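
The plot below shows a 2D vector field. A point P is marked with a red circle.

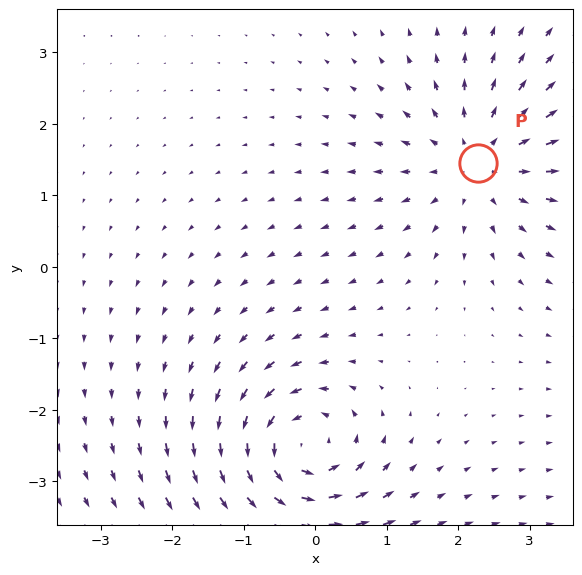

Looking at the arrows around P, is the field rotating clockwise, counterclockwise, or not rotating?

not rotating

Near P at (2.3, 1.5) the arrows show no circulation. The curl there is ≈0.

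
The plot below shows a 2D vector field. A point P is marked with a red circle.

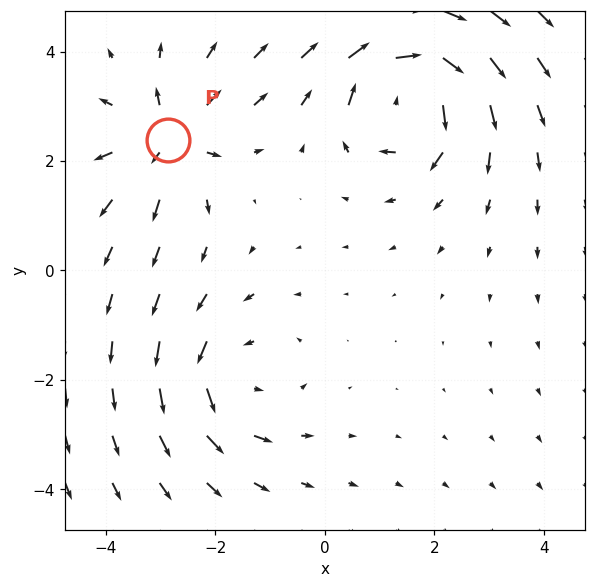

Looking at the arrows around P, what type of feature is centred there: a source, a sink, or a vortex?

source

At P (-2.9, 2.4) the arrows spread outward. Divergence about +5, curl ≈0 — positive divergence with near-zero curl is a source.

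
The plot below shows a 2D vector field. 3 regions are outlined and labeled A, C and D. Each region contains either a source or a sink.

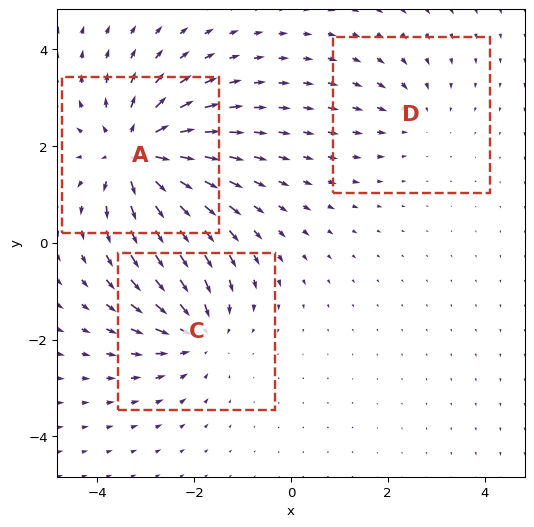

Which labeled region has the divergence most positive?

A

Divergence at each region's feature centre — A: about +5, C: about -3, D: about -2. Region A is most positive.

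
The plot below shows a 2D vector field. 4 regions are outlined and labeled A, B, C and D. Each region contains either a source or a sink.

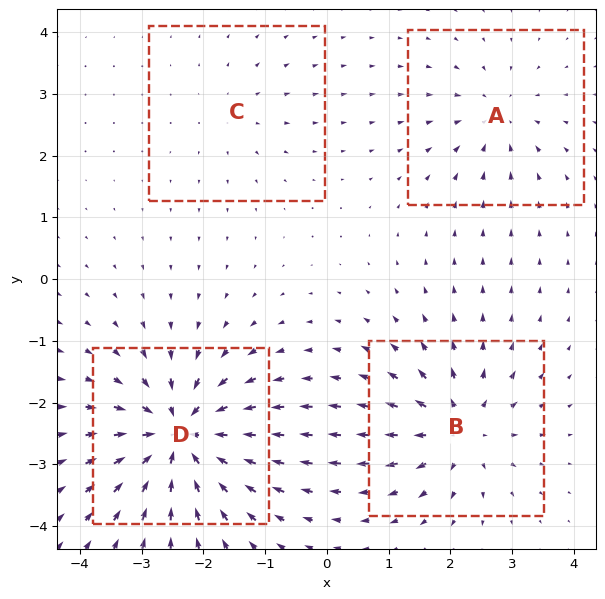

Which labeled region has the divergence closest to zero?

Divergence at each region's feature centre — A: about -4, B: about +6, C: about +2, D: about -8. Region C is closest to zero.

C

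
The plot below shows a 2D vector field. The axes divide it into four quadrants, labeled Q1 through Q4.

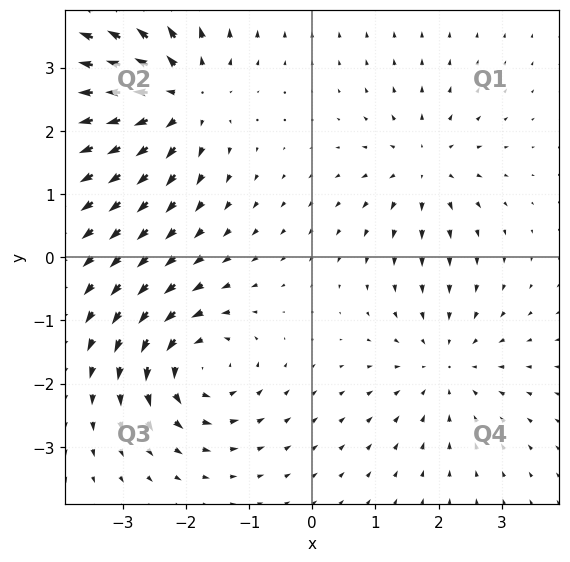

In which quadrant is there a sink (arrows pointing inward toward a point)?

The sink sits at approximately (2.1, -1.7), which lies in quadrant Q4. The divergence there is about -3, negative as expected for a sink.

Q4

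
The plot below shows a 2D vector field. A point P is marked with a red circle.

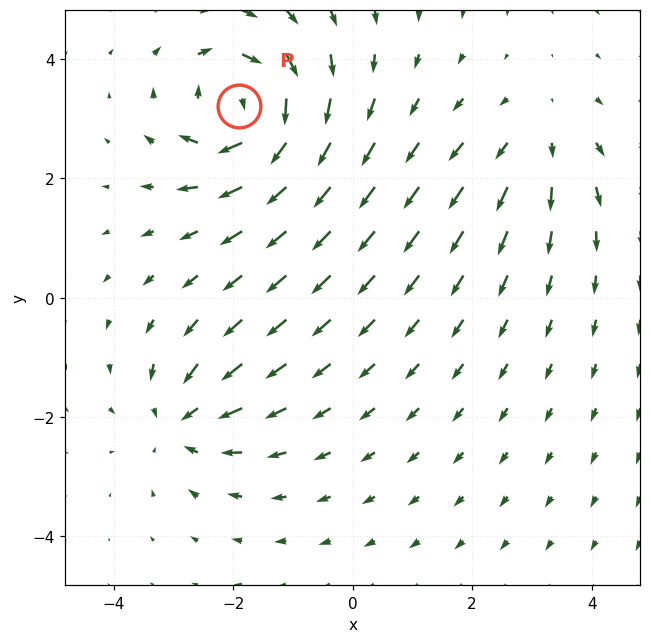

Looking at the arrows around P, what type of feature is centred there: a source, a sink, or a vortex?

At P (-1.9, 3.2) the arrows circulate clockwise. Divergence ≈0, curl about -6 — near-zero divergence with nonzero curl is a vortex.

vortex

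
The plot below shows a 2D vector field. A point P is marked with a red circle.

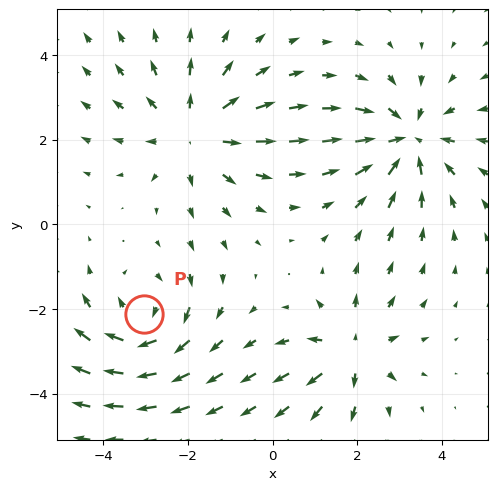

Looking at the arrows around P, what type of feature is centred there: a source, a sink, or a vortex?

vortex

At P (-3.0, -2.1) the arrows circulate clockwise. Divergence ≈0, curl about -4 — near-zero divergence with nonzero curl is a vortex.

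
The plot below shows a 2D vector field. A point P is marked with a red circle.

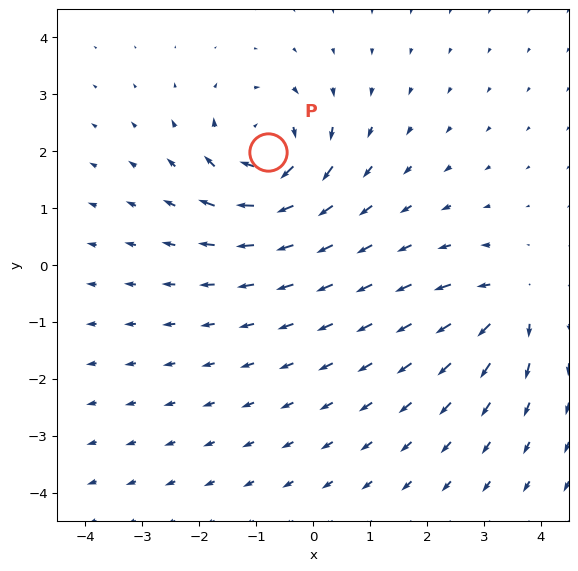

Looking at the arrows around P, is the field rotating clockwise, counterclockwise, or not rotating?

clockwise

Near P at (-0.8, 2.0) the arrows circulate clockwise. The curl (z-component) there is about -5; negative curl means clockwise rotation.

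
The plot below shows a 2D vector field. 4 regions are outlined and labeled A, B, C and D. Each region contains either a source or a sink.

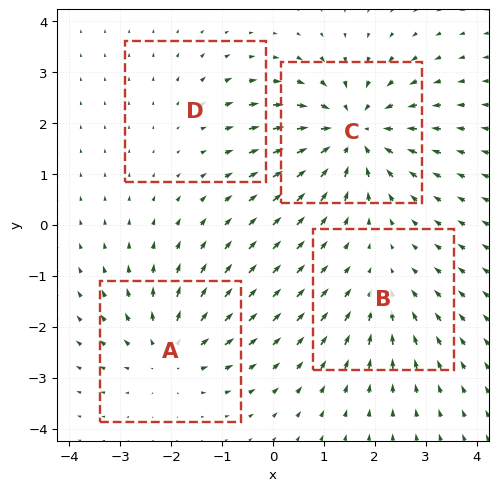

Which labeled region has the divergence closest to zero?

D

Divergence at each region's feature centre — A: about +4, B: about -3, C: about -6, D: about +2. Region D is closest to zero.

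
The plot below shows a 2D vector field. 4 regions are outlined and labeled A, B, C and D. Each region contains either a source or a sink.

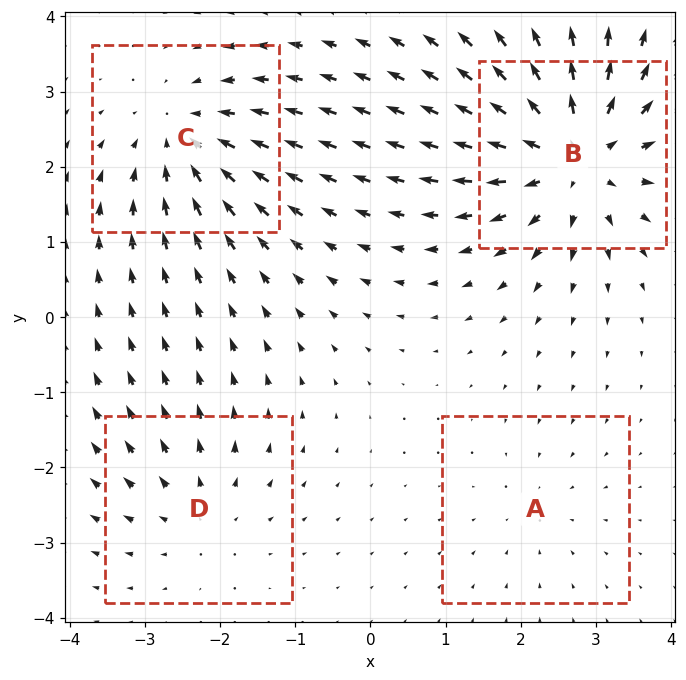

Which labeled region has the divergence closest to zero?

Divergence at each region's feature centre — A: about -2, B: about +7, C: about -5, D: about +3. Region A is closest to zero.

A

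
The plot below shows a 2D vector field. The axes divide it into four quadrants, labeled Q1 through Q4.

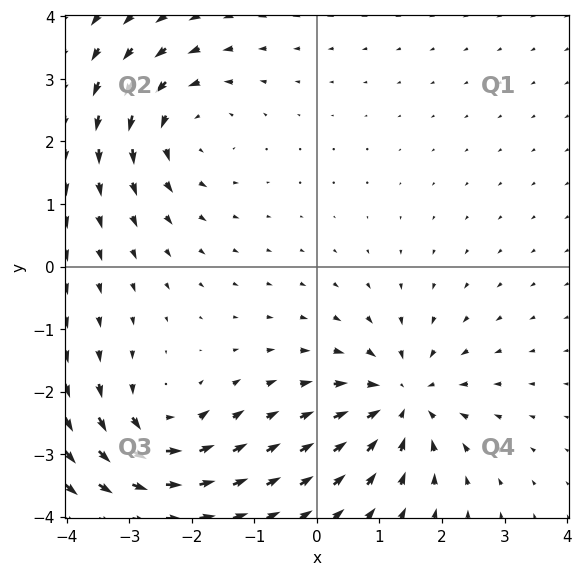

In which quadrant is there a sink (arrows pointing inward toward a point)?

Q4

The sink sits at approximately (1.4, -2.1), which lies in quadrant Q4. The divergence there is about -5, negative as expected for a sink.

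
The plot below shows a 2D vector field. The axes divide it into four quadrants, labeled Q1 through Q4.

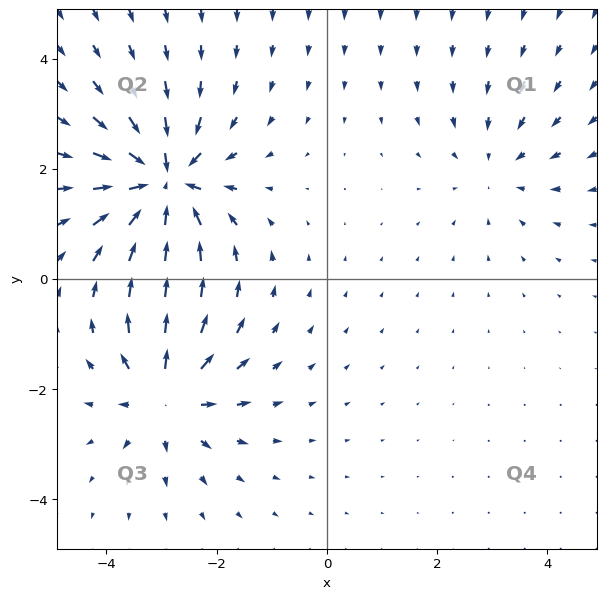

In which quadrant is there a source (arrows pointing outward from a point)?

The source sits at approximately (-2.9, -2.1), which lies in quadrant Q3. The divergence there is about +4, positive as expected for a source.

Q3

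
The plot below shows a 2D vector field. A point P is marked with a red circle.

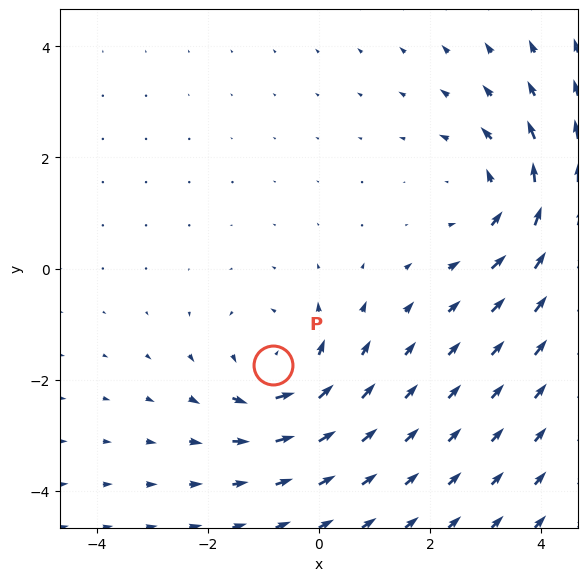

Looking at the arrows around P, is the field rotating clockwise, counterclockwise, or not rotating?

Near P at (-0.8, -1.7) the arrows circulate counterclockwise. The curl (z-component) there is about +3; positive curl means counterclockwise rotation.

counterclockwise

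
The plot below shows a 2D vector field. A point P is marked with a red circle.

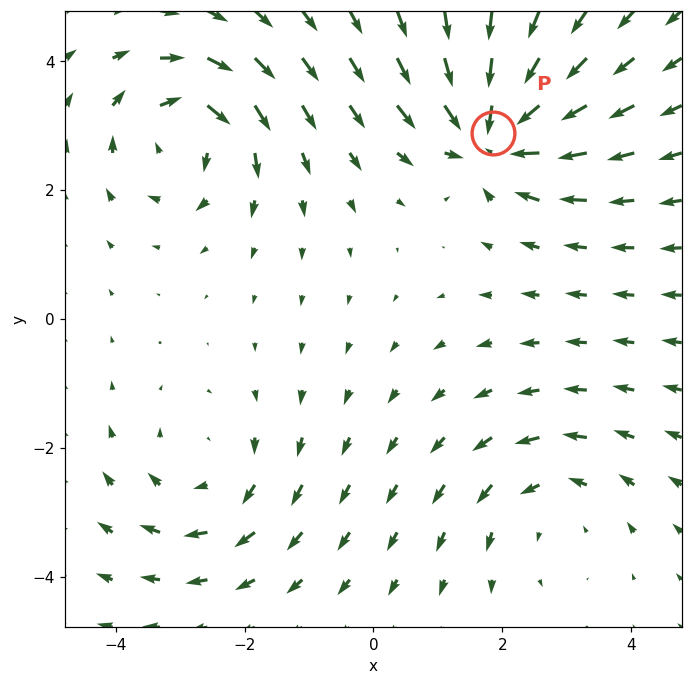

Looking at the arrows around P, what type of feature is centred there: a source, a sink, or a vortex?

At P (1.9, 2.9) the arrows converge inward. Divergence about -7, curl ≈0 — negative divergence with near-zero curl is a sink.

sink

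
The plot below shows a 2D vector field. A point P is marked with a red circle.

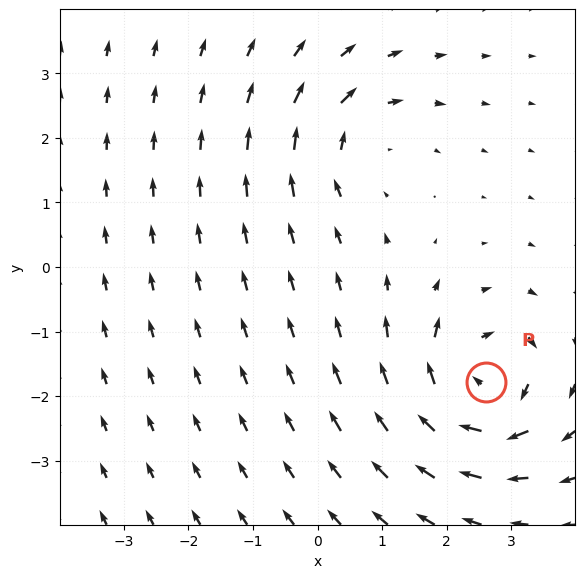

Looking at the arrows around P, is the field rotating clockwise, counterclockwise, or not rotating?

clockwise

Near P at (2.6, -1.8) the arrows circulate clockwise. The curl (z-component) there is about -7; negative curl means clockwise rotation.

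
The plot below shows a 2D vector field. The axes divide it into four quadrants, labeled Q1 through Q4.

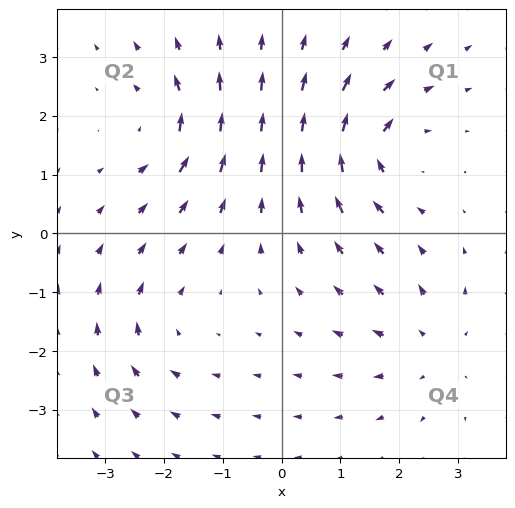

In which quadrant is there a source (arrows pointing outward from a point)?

Q4

The source sits at approximately (2.6, -1.9), which lies in quadrant Q4. The divergence there is about +3, positive as expected for a source.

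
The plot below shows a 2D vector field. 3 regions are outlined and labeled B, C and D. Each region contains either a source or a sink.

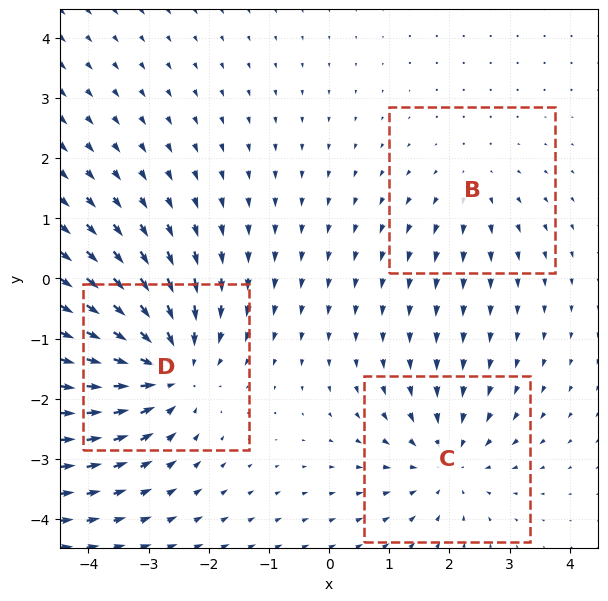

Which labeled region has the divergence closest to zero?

B

Divergence at each region's feature centre — B: about +2, C: about -3, D: about -5. Region B is closest to zero.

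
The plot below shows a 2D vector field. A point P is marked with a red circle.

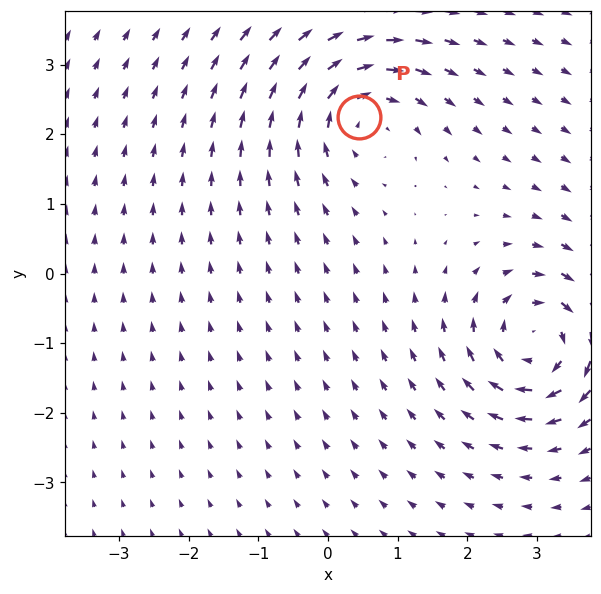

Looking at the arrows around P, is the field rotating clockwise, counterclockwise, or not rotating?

Near P at (0.4, 2.3) the arrows circulate clockwise. The curl (z-component) there is about -5; negative curl means clockwise rotation.

clockwise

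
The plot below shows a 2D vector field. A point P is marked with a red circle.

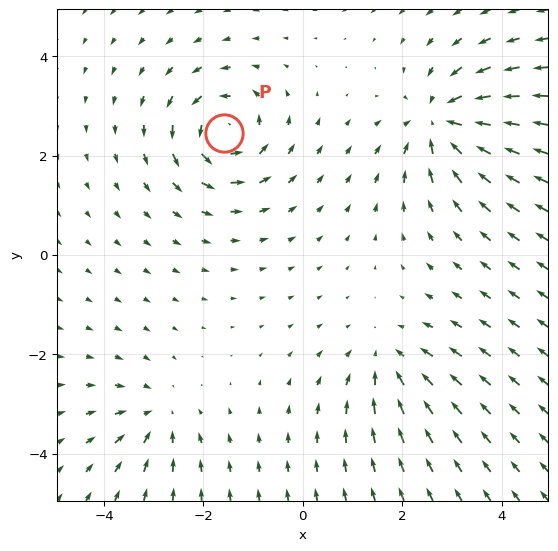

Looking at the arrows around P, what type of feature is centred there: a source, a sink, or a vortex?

At P (-1.6, 2.5) the arrows circulate counterclockwise. Divergence ≈0, curl about +6 — near-zero divergence with nonzero curl is a vortex.

vortex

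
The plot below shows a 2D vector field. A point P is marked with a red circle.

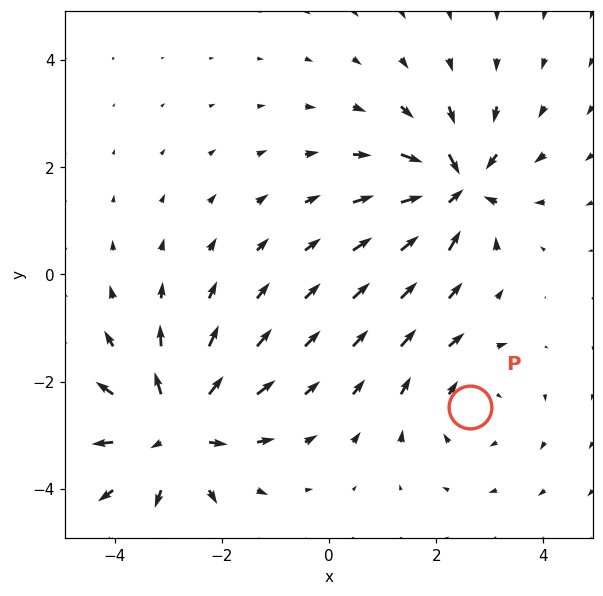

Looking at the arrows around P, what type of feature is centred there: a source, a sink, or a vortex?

At P (2.6, -2.5) the arrows circulate clockwise. Divergence ≈0, curl about -2 — near-zero divergence with nonzero curl is a vortex.

vortex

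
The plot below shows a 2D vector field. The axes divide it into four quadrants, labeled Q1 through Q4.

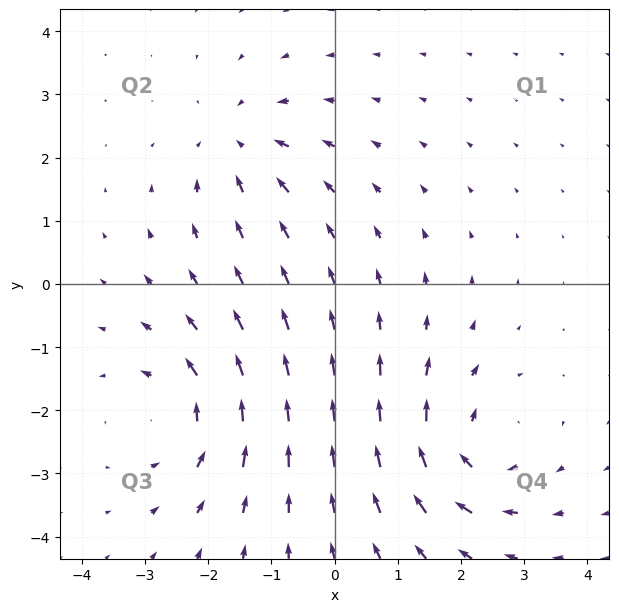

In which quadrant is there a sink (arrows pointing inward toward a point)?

Q2

The sink sits at approximately (-1.5, 2.2), which lies in quadrant Q2. The divergence there is about -4, negative as expected for a sink.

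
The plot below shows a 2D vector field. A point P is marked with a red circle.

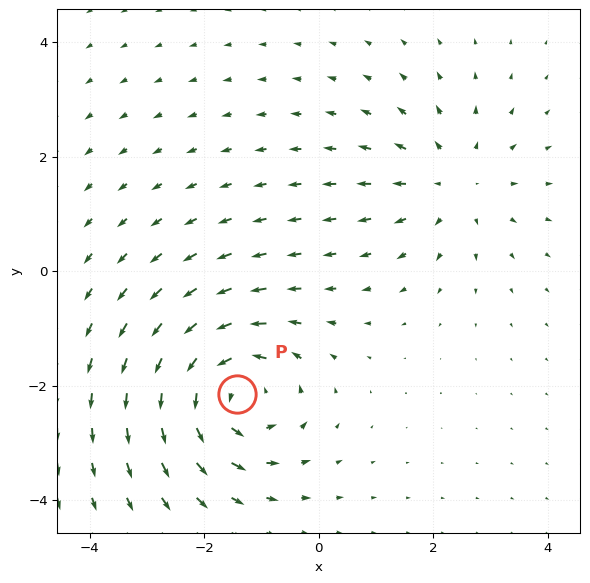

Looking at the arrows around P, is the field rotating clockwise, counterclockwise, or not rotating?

counterclockwise

Near P at (-1.4, -2.1) the arrows circulate counterclockwise. The curl (z-component) there is about +4; positive curl means counterclockwise rotation.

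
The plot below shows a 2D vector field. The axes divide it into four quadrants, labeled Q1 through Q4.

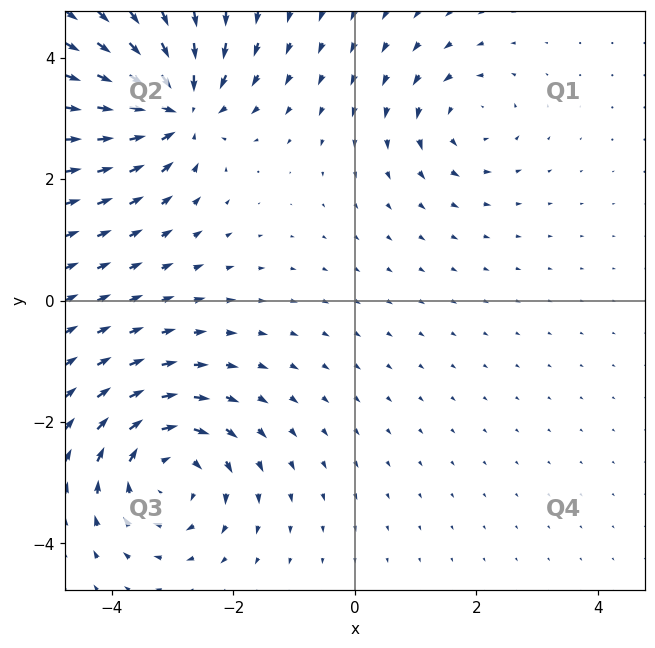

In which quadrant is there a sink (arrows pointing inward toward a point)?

The sink sits at approximately (-2.9, 3.2), which lies in quadrant Q2. The divergence there is about -6, negative as expected for a sink.

Q2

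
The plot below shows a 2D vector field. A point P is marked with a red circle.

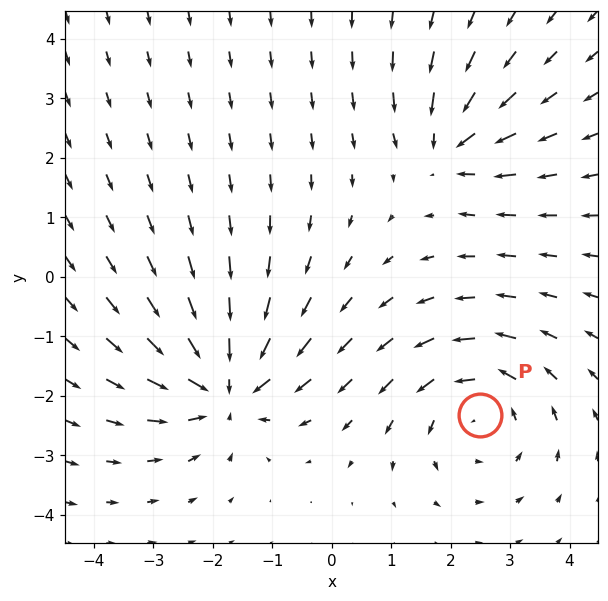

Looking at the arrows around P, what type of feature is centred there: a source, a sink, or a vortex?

At P (2.5, -2.3) the arrows circulate counterclockwise. Divergence ≈0, curl about +3 — near-zero divergence with nonzero curl is a vortex.

vortex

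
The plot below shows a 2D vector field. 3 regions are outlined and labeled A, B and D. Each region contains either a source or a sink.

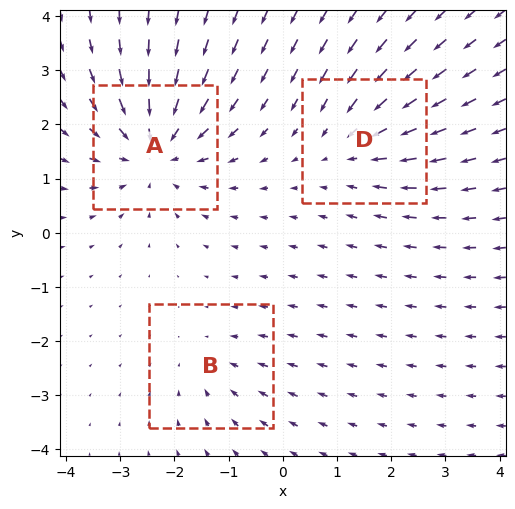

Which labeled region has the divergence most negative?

Divergence at each region's feature centre — A: about -4, B: about -2, D: about -3. Region A is most negative.

A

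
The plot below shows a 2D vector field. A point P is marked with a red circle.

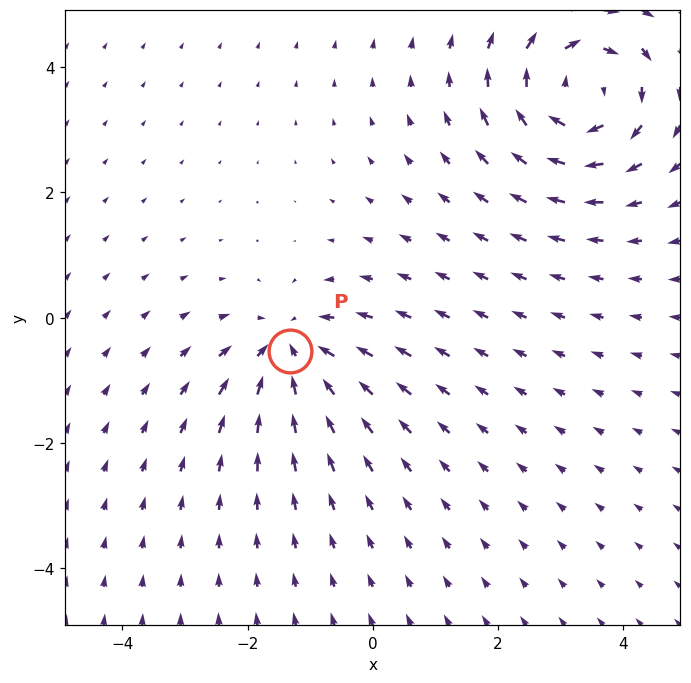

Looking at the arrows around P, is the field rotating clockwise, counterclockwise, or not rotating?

Near P at (-1.3, -0.5) the arrows show no circulation. The curl there is ≈0.

not rotating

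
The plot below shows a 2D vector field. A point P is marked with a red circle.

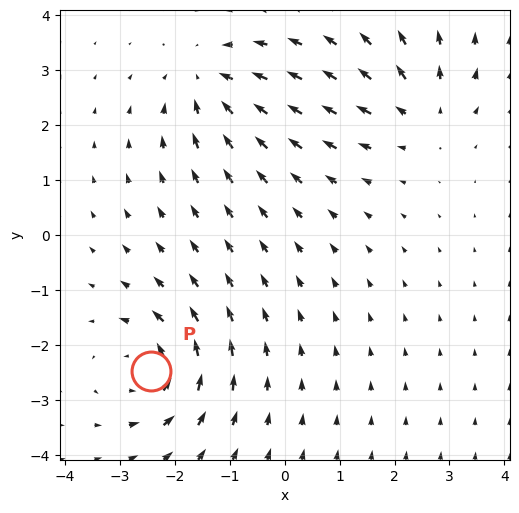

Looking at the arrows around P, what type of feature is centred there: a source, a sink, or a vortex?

At P (-2.4, -2.5) the arrows circulate counterclockwise. Divergence ≈0, curl about +4 — near-zero divergence with nonzero curl is a vortex.

vortex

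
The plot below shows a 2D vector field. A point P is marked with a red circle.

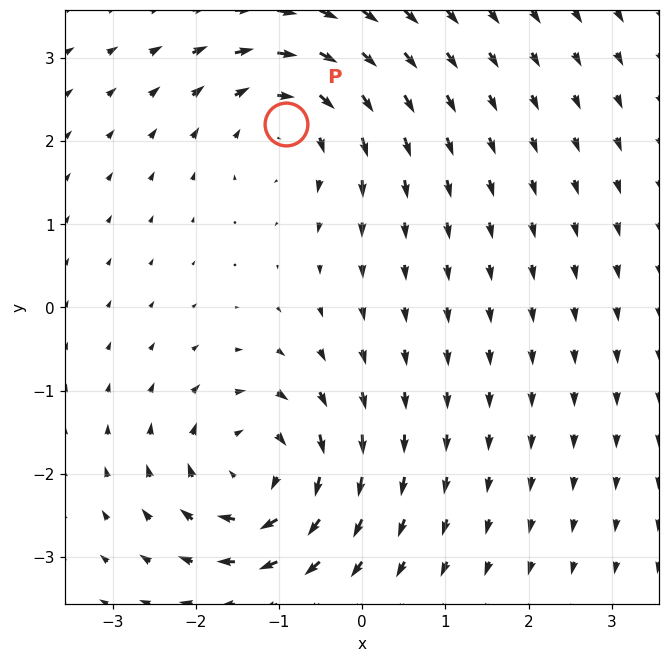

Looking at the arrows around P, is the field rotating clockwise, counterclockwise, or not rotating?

clockwise

Near P at (-0.9, 2.2) the arrows circulate clockwise. The curl (z-component) there is about -4; negative curl means clockwise rotation.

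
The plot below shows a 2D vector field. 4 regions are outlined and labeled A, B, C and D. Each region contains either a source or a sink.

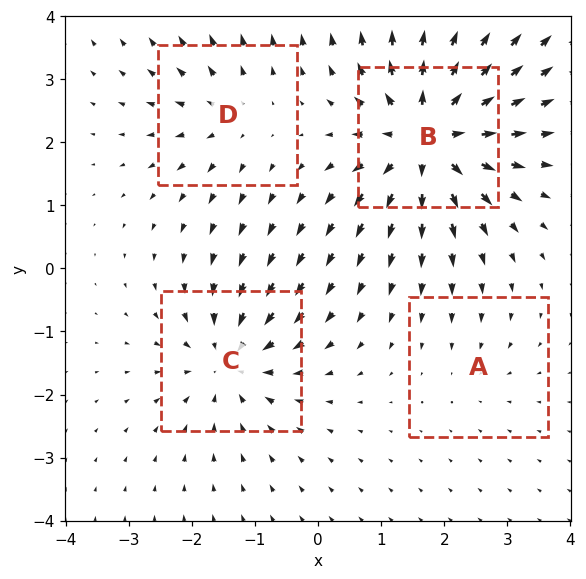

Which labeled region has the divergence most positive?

Divergence at each region's feature centre — A: about -2, B: about +8, C: about -5, D: about +3. Region B is most positive.

B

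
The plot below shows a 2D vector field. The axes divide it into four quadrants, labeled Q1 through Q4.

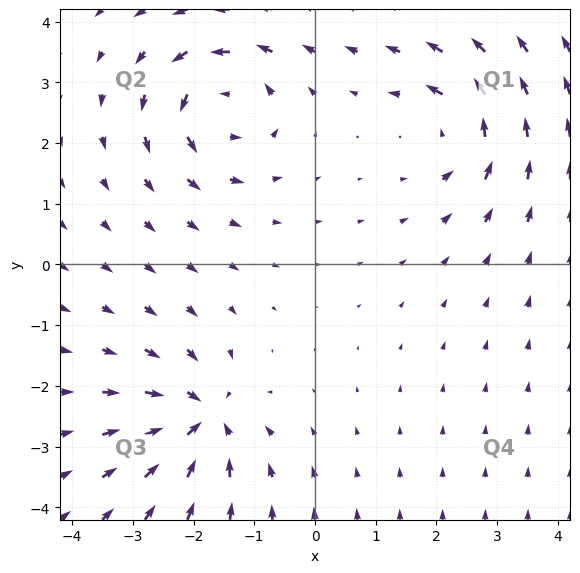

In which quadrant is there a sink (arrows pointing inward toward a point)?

The sink sits at approximately (-1.9, -2.5), which lies in quadrant Q3. The divergence there is about -7, negative as expected for a sink.

Q3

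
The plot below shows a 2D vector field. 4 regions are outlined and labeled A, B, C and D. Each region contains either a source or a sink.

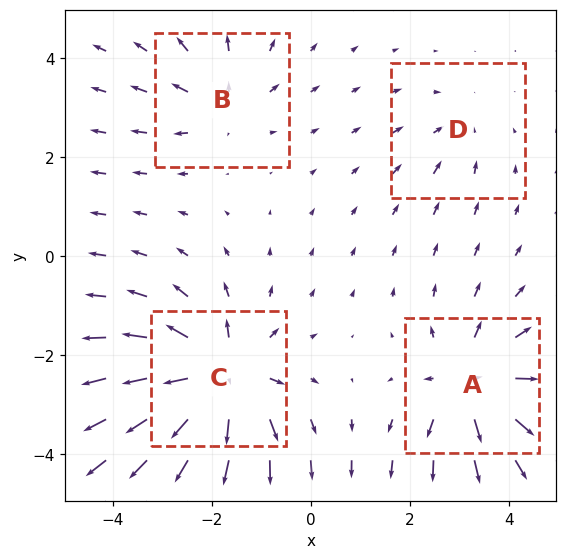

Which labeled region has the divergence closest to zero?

Divergence at each region's feature centre — A: about +6, B: about +4, C: about +8, D: about -2. Region D is closest to zero.

D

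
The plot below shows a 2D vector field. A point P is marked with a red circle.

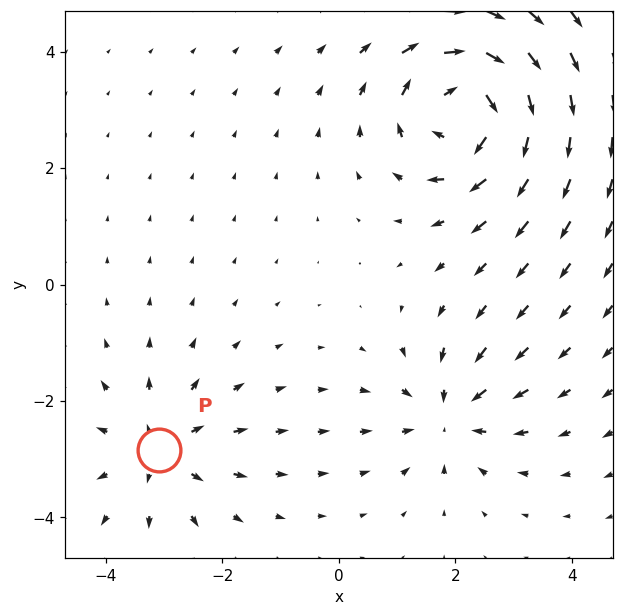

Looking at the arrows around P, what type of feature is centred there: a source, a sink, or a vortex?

source

At P (-3.1, -2.8) the arrows spread outward. Divergence about +3, curl ≈0 — positive divergence with near-zero curl is a source.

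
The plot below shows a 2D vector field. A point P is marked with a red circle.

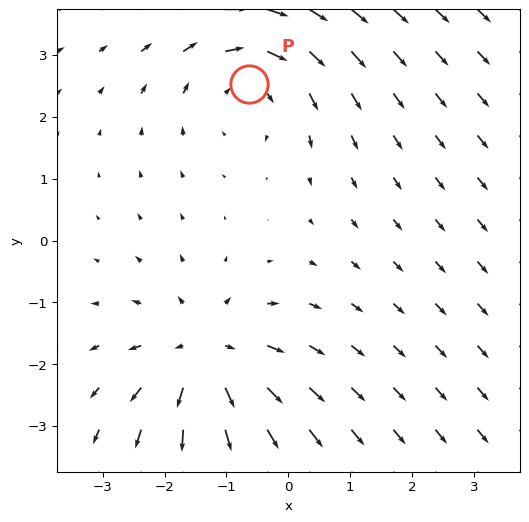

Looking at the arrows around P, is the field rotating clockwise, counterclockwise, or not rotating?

Near P at (-0.6, 2.5) the arrows circulate clockwise. The curl (z-component) there is about -2; negative curl means clockwise rotation.

clockwise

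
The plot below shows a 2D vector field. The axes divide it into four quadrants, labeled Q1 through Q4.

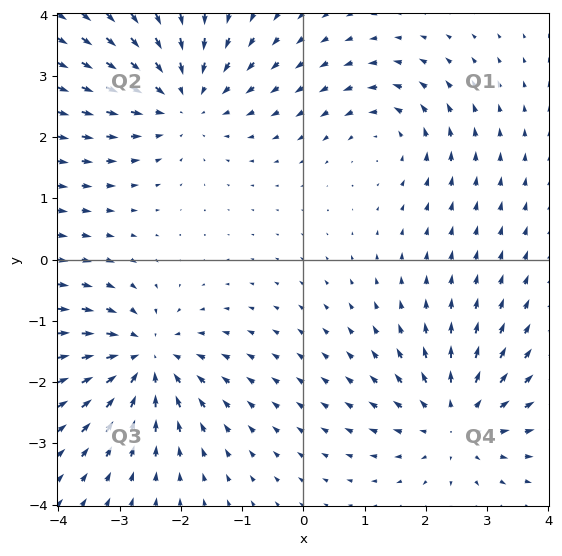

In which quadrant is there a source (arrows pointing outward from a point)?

Q4

The source sits at approximately (2.5, -2.7), which lies in quadrant Q4. The divergence there is about +4, positive as expected for a source.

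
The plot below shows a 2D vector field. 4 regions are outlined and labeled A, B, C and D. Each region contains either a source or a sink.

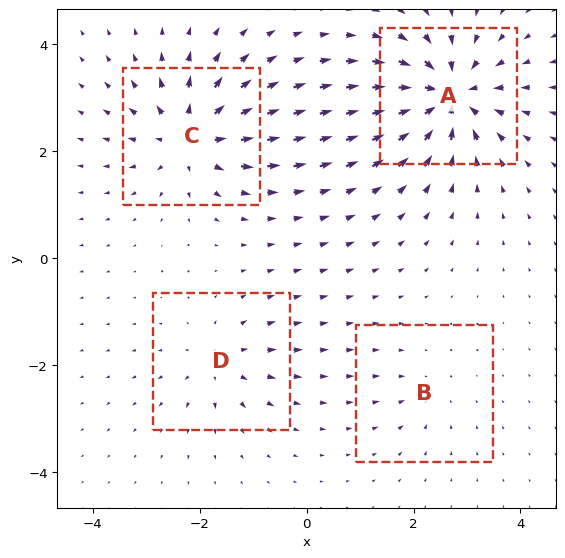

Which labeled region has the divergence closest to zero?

B

Divergence at each region's feature centre — A: about -8, B: about -2, C: about +7, D: about +4. Region B is closest to zero.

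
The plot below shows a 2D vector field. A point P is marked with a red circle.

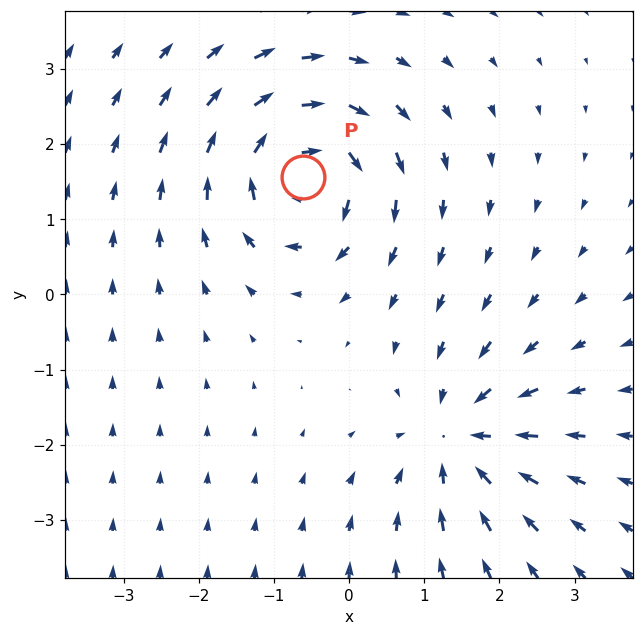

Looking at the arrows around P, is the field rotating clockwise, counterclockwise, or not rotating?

clockwise

Near P at (-0.6, 1.6) the arrows circulate clockwise. The curl (z-component) there is about -6; negative curl means clockwise rotation.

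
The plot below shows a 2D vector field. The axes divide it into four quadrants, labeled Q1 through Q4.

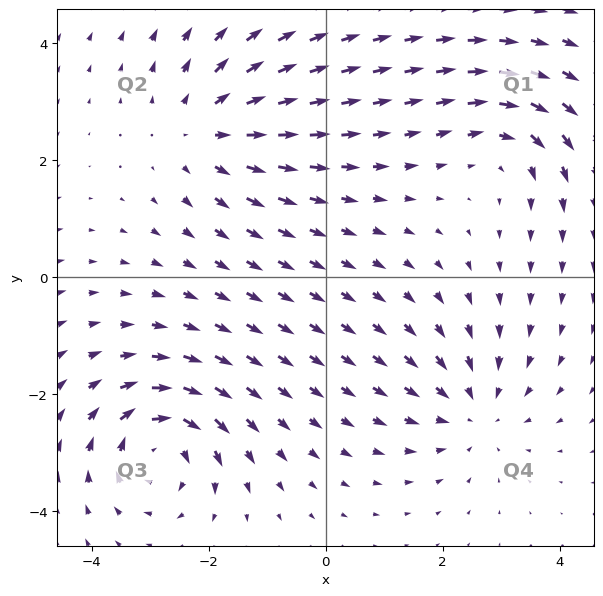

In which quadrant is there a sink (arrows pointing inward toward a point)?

The sink sits at approximately (2.5, -2.3), which lies in quadrant Q4. The divergence there is about -4, negative as expected for a sink.

Q4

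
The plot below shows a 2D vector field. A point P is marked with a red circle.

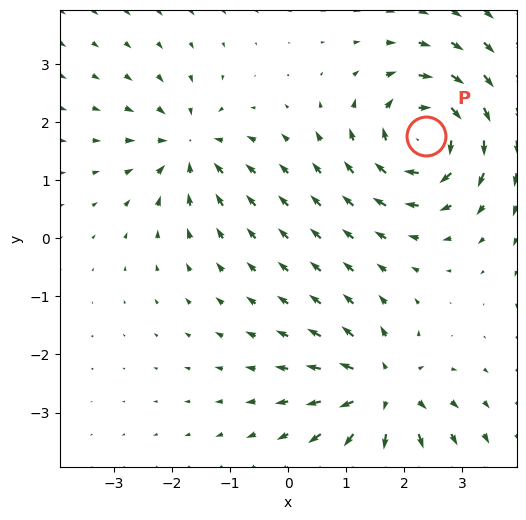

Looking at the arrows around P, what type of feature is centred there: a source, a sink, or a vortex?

vortex

At P (2.4, 1.8) the arrows circulate clockwise. Divergence ≈0, curl about -6 — near-zero divergence with nonzero curl is a vortex.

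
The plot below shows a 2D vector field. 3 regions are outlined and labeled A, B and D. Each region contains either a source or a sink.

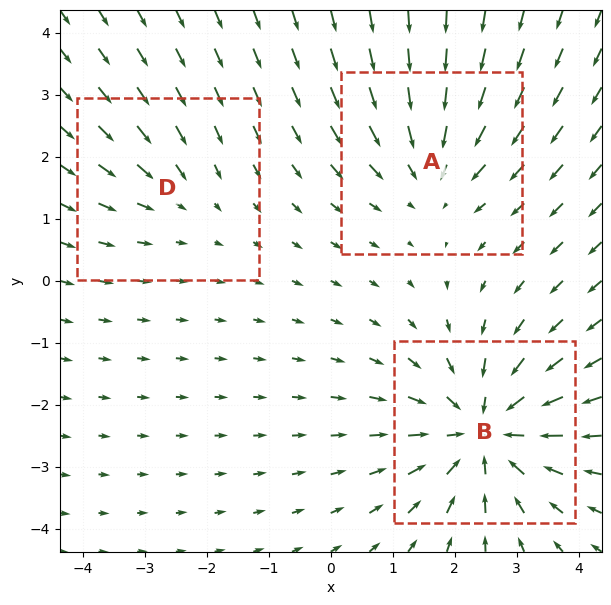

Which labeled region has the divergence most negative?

B

Divergence at each region's feature centre — A: about -3, B: about -5, D: about -2. Region B is most negative.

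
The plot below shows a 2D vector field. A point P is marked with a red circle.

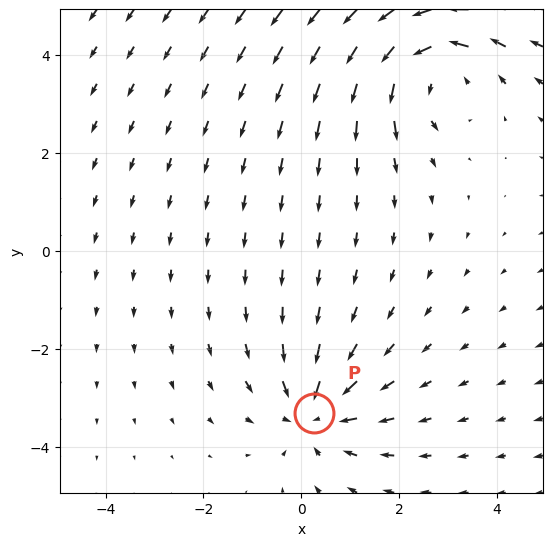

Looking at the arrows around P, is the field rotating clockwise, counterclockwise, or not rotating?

not rotating

Near P at (0.3, -3.3) the arrows show no circulation. The curl there is ≈0.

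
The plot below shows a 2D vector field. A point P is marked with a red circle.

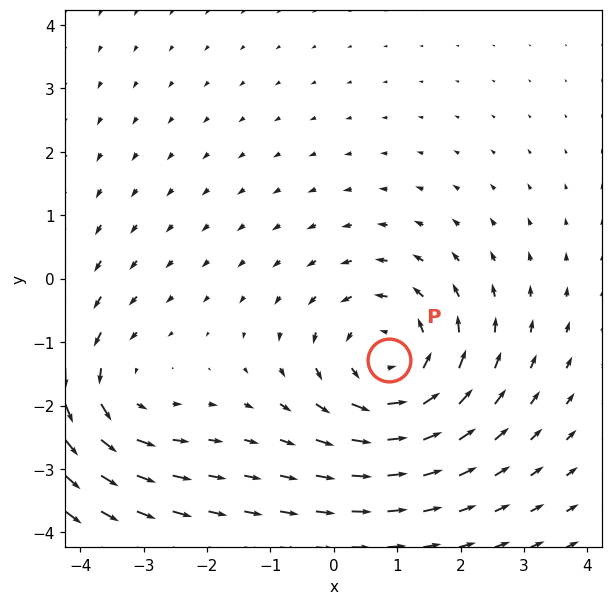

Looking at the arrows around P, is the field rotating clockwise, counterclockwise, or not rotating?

counterclockwise

Near P at (0.9, -1.3) the arrows circulate counterclockwise. The curl (z-component) there is about +4; positive curl means counterclockwise rotation.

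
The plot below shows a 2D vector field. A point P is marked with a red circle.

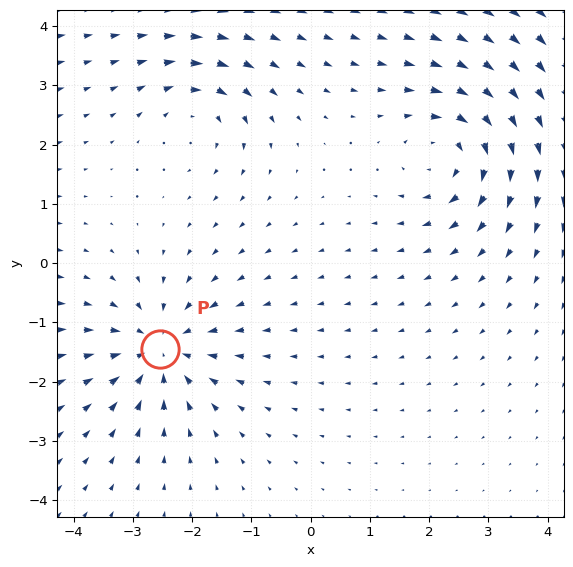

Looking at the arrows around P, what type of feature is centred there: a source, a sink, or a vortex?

sink

At P (-2.5, -1.5) the arrows converge inward. Divergence about -5, curl ≈0 — negative divergence with near-zero curl is a sink.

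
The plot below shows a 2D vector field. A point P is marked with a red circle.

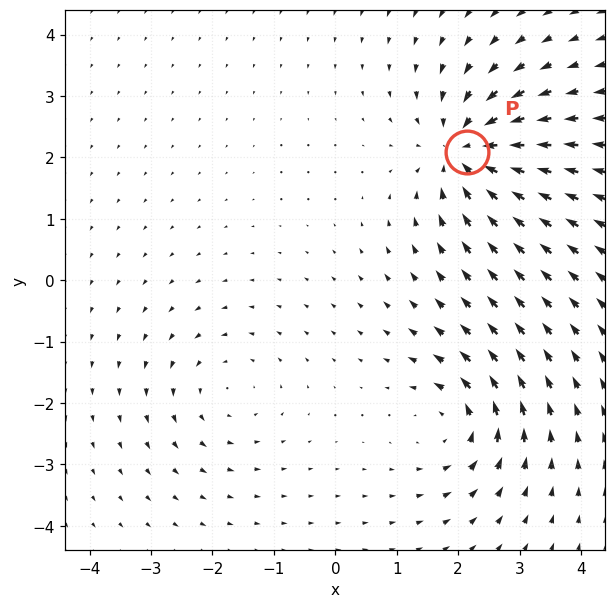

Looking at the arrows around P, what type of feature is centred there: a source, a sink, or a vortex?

At P (2.1, 2.1) the arrows converge inward. Divergence about -6, curl ≈0 — negative divergence with near-zero curl is a sink.

sink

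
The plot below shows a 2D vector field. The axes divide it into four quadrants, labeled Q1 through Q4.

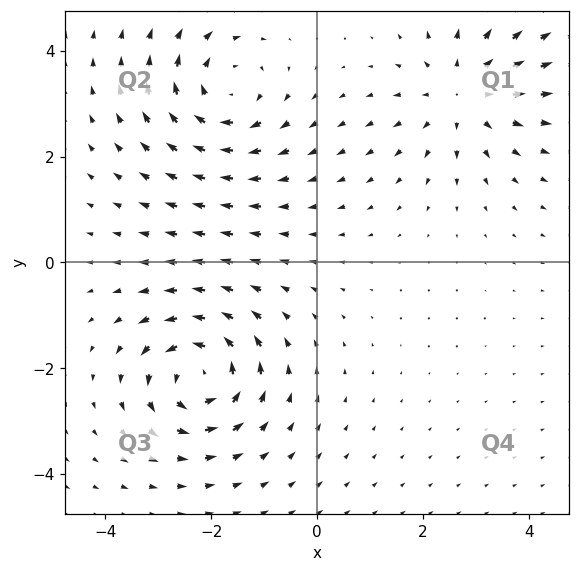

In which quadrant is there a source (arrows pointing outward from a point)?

Q1

The source sits at approximately (2.8, 3.2), which lies in quadrant Q1. The divergence there is about +3, positive as expected for a source.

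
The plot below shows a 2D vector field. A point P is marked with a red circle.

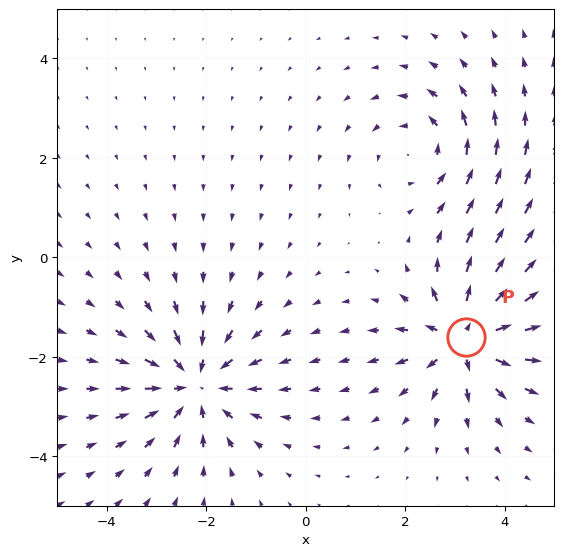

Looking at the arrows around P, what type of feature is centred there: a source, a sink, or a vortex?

At P (3.2, -1.6) the arrows spread outward. Divergence about +7, curl ≈0 — positive divergence with near-zero curl is a source.

source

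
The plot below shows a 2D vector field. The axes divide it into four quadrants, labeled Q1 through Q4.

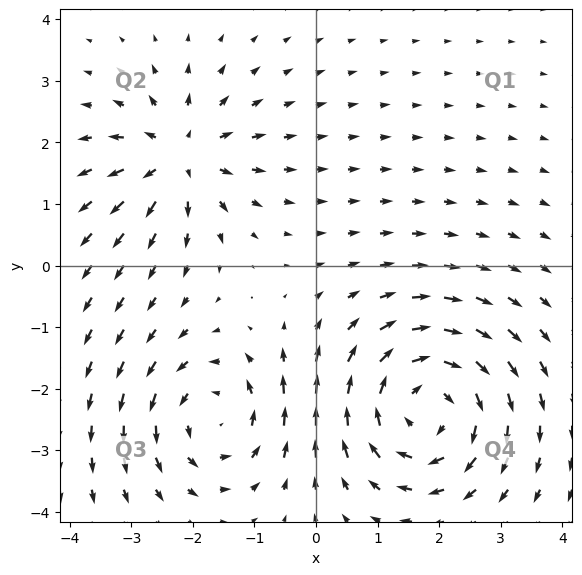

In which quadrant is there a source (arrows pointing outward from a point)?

Q2

The source sits at approximately (-2.2, 1.8), which lies in quadrant Q2. The divergence there is about +4, positive as expected for a source.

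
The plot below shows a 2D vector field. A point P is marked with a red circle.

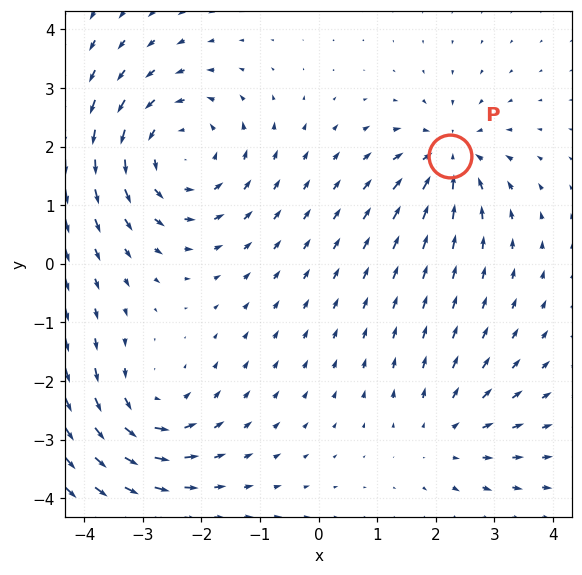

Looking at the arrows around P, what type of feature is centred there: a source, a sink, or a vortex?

sink

At P (2.2, 1.8) the arrows converge inward. Divergence about -5, curl ≈0 — negative divergence with near-zero curl is a sink.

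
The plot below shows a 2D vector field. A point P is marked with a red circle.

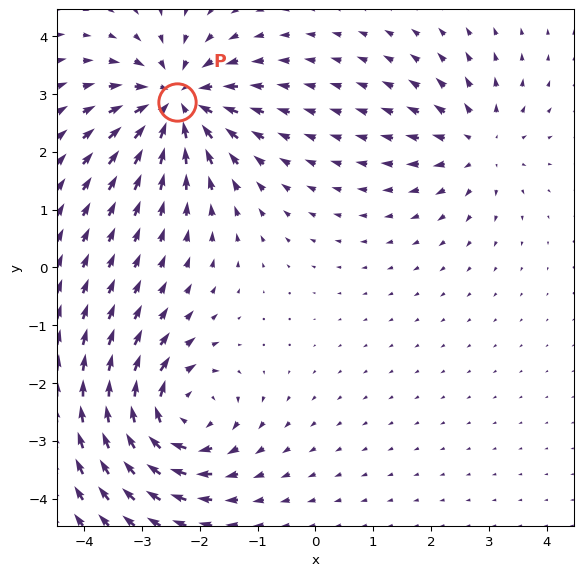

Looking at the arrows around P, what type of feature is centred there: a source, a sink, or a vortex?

sink

At P (-2.4, 2.9) the arrows converge inward. Divergence about -5, curl ≈0 — negative divergence with near-zero curl is a sink.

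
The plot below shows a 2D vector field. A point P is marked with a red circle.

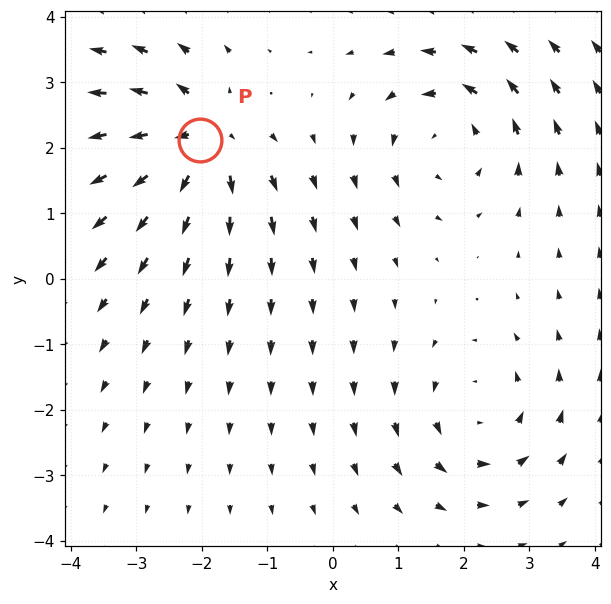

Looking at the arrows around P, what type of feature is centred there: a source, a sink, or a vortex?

At P (-2.0, 2.1) the arrows spread outward. Divergence about +6, curl ≈0 — positive divergence with near-zero curl is a source.

source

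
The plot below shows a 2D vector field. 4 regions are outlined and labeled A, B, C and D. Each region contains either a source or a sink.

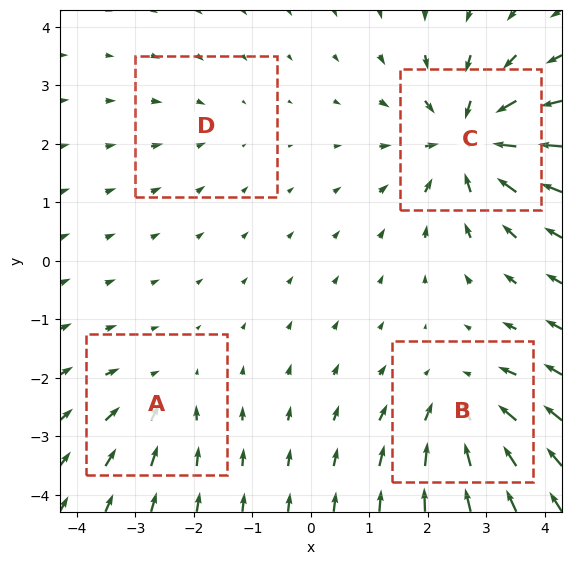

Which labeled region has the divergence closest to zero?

Divergence at each region's feature centre — A: about -3, B: about -6, C: about -8, D: about -2. Region D is closest to zero.

D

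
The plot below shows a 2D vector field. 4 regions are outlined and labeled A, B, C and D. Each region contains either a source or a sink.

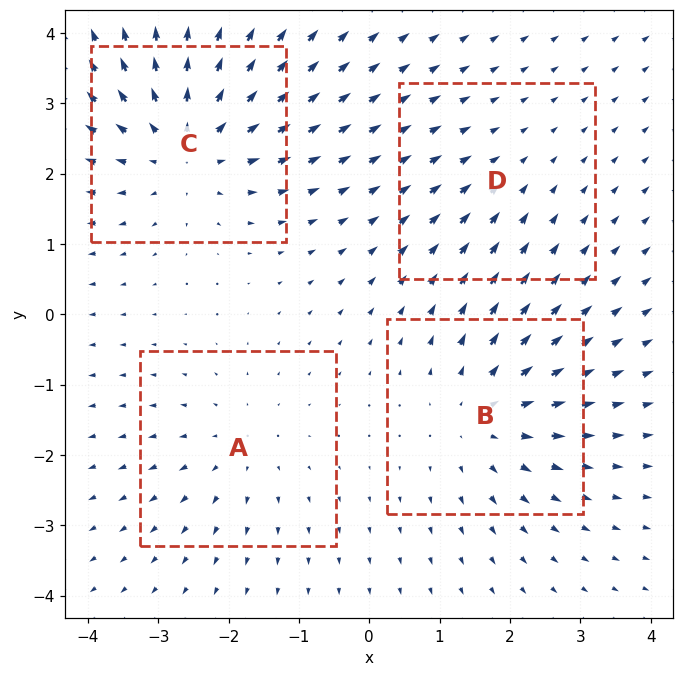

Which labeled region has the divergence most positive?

C

Divergence at each region's feature centre — A: about +3, B: about +5, C: about +6, D: about -2. Region C is most positive.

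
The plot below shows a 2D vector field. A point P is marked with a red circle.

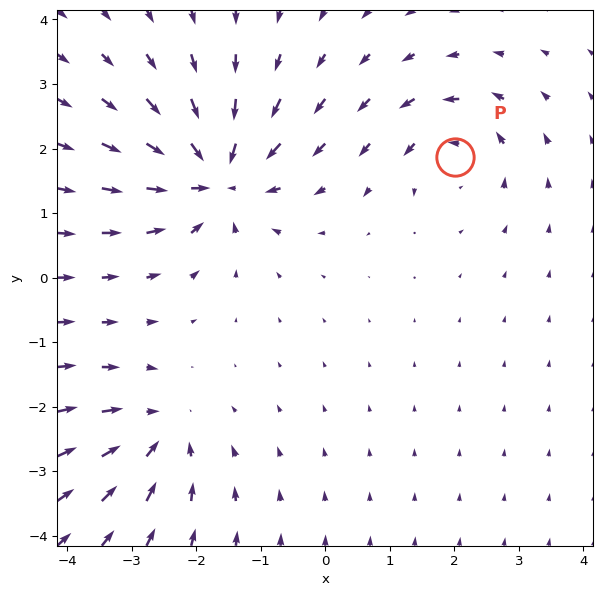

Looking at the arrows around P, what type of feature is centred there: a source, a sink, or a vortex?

vortex

At P (2.0, 1.9) the arrows circulate counterclockwise. Divergence ≈0, curl about +4 — near-zero divergence with nonzero curl is a vortex.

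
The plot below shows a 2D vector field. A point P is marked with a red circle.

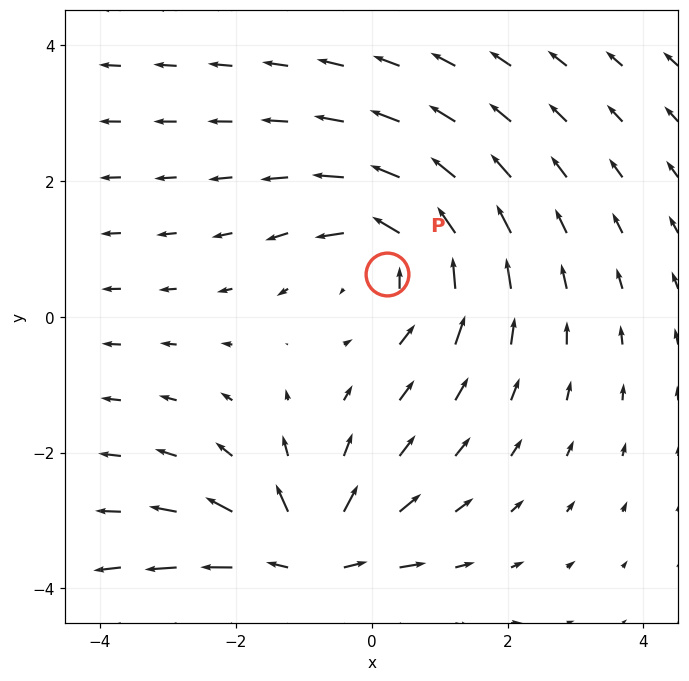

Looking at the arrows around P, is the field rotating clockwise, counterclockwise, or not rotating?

Near P at (0.2, 0.6) the arrows circulate counterclockwise. The curl (z-component) there is about +3; positive curl means counterclockwise rotation.

counterclockwise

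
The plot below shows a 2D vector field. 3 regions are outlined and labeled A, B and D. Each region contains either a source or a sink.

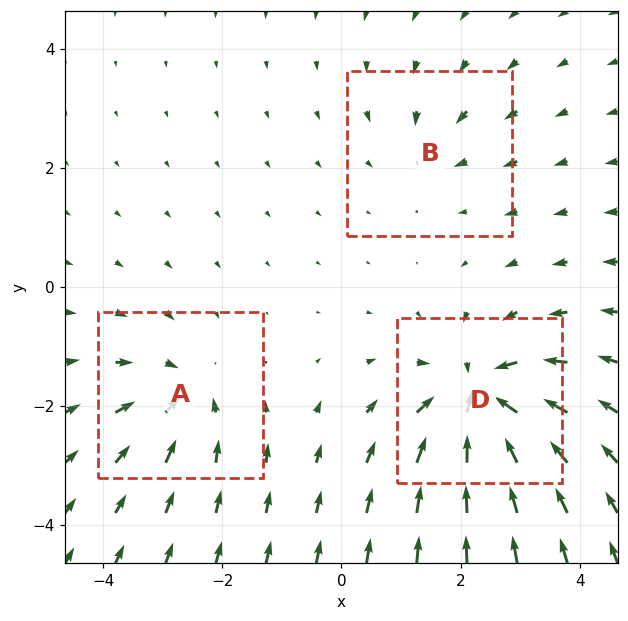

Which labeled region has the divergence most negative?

D

Divergence at each region's feature centre — A: about -4, B: about -2, D: about -6. Region D is most negative.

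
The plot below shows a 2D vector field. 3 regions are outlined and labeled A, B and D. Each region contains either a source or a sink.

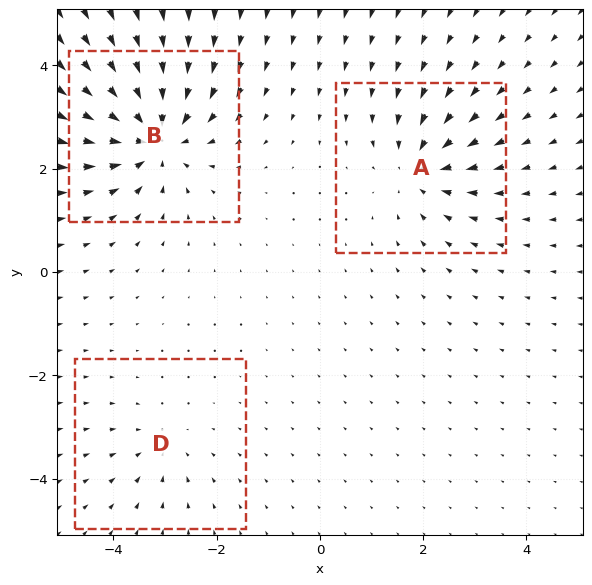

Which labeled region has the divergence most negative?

B

Divergence at each region's feature centre — A: about -4, B: about -5, D: about -2. Region B is most negative.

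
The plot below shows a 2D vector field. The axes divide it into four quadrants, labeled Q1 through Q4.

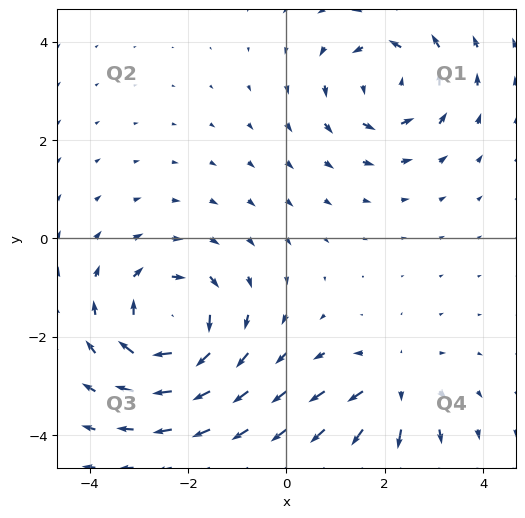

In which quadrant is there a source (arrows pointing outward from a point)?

The source sits at approximately (2.2, -3.0), which lies in quadrant Q4. The divergence there is about +4, positive as expected for a source.

Q4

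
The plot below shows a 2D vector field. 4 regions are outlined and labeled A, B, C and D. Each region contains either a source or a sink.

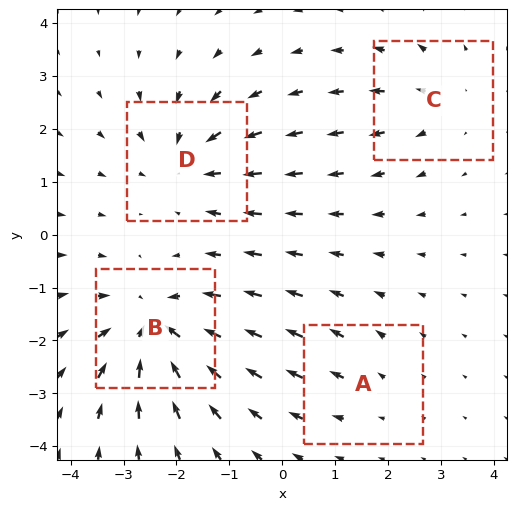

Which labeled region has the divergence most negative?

B

Divergence at each region's feature centre — A: about +2, B: about -6, C: about +3, D: about -4. Region B is most negative.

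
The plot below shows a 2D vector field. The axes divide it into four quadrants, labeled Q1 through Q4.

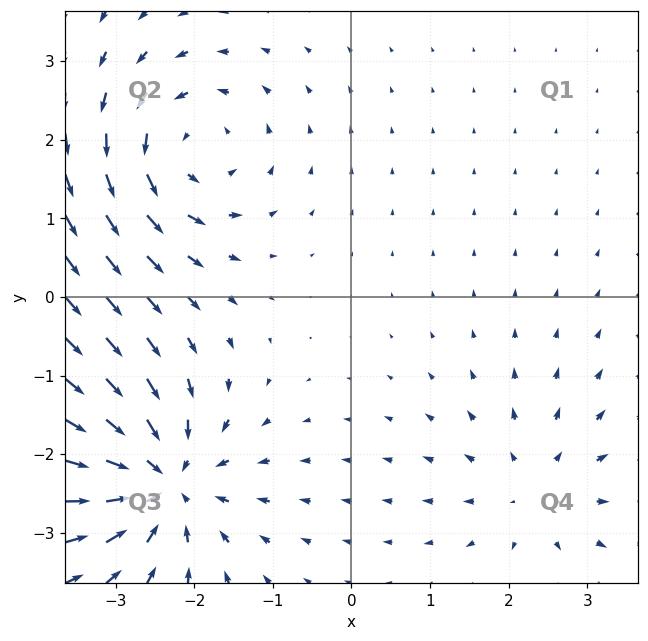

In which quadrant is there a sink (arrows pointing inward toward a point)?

The sink sits at approximately (-2.4, -2.3), which lies in quadrant Q3. The divergence there is about -6, negative as expected for a sink.

Q3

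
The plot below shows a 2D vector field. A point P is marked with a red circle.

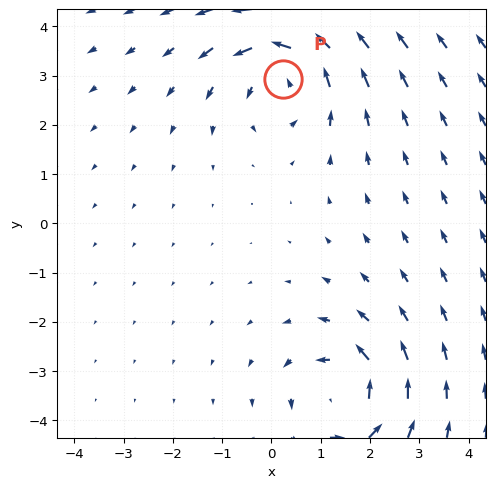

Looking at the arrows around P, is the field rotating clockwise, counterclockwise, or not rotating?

counterclockwise

Near P at (0.2, 2.9) the arrows circulate counterclockwise. The curl (z-component) there is about +3; positive curl means counterclockwise rotation.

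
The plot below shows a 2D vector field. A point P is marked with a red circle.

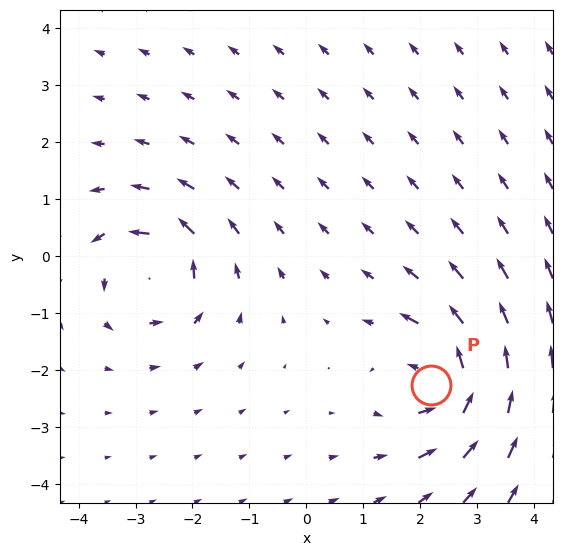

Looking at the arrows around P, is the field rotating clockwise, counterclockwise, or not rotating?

counterclockwise

Near P at (2.2, -2.3) the arrows circulate counterclockwise. The curl (z-component) there is about +4; positive curl means counterclockwise rotation.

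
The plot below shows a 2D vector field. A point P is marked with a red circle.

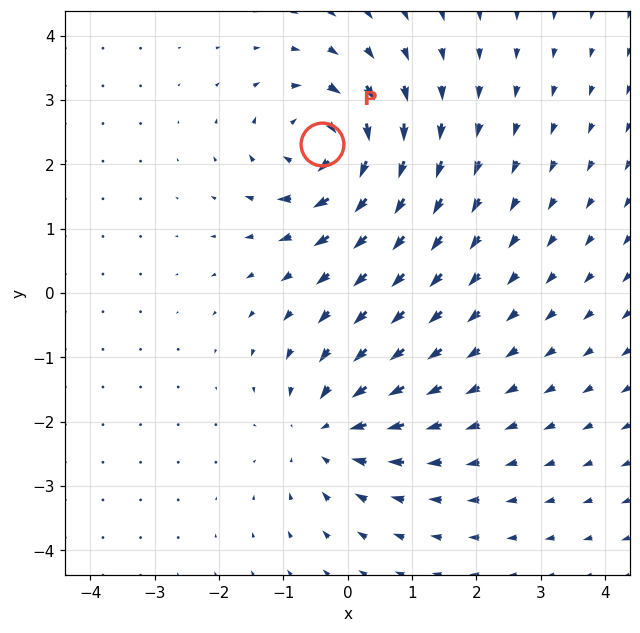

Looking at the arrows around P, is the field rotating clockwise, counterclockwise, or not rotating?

clockwise

Near P at (-0.4, 2.3) the arrows circulate clockwise. The curl (z-component) there is about -4; negative curl means clockwise rotation.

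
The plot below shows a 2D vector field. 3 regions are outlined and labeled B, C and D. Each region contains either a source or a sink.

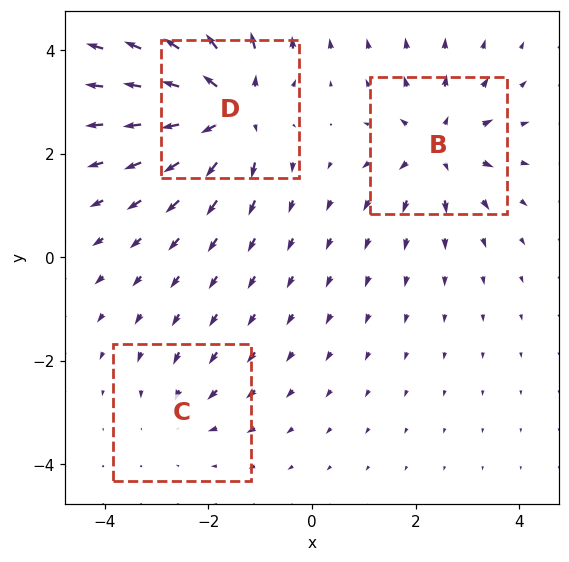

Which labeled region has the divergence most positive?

Divergence at each region's feature centre — B: about +4, C: about -2, D: about +6. Region D is most positive.

D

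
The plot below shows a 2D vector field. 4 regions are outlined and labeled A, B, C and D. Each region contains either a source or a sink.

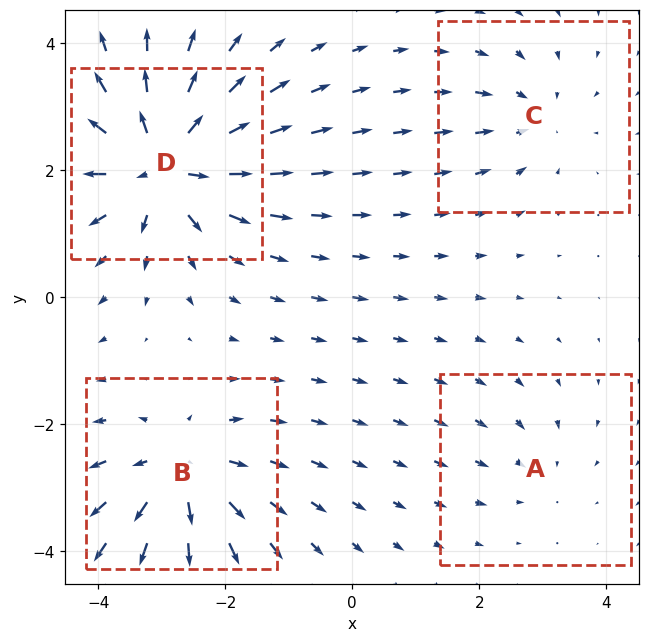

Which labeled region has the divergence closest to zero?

A

Divergence at each region's feature centre — A: about -2, B: about +6, C: about -4, D: about +9. Region A is closest to zero.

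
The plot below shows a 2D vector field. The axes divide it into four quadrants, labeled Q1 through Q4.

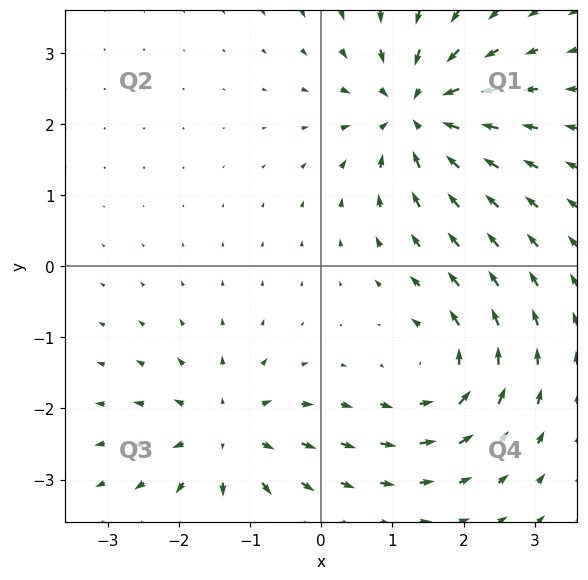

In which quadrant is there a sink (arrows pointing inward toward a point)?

Q1

The sink sits at approximately (1.3, 2.2), which lies in quadrant Q1. The divergence there is about -6, negative as expected for a sink.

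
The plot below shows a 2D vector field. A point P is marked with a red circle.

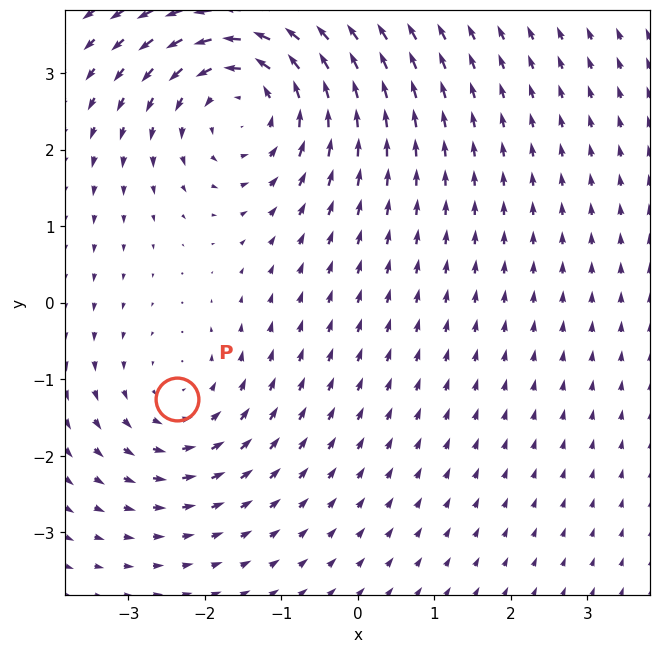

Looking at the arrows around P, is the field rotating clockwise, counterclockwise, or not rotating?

counterclockwise

Near P at (-2.4, -1.3) the arrows circulate counterclockwise. The curl (z-component) there is about +3; positive curl means counterclockwise rotation.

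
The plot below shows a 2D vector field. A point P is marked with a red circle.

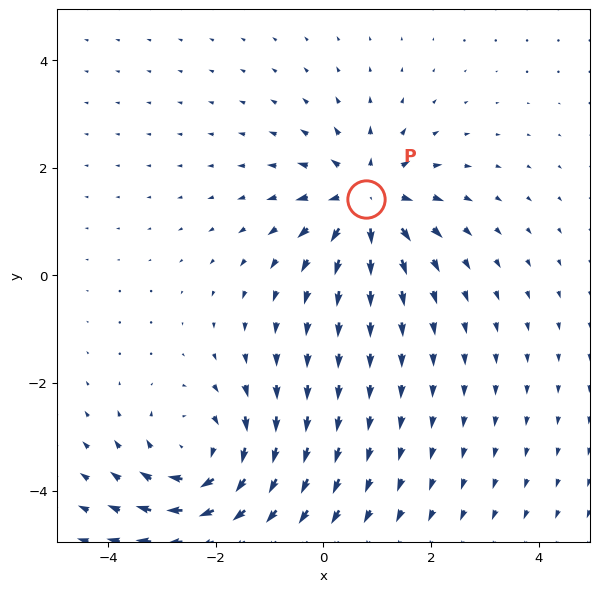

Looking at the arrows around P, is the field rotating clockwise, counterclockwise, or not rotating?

Near P at (0.8, 1.4) the arrows show no circulation. The curl there is ≈0.

not rotating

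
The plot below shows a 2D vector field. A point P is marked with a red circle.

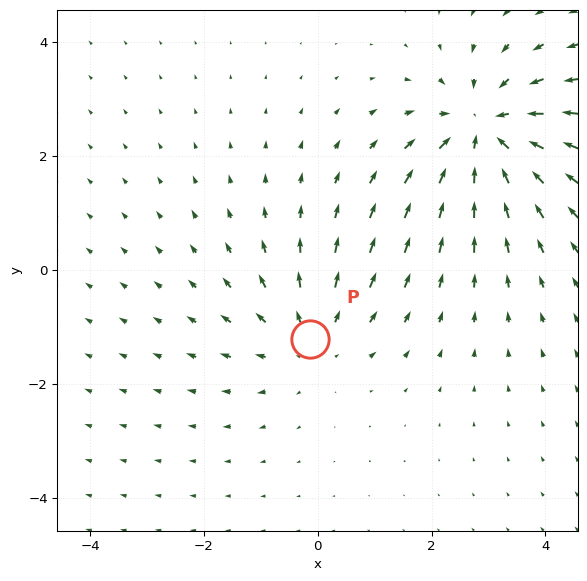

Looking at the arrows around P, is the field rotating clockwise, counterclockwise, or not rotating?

not rotating

Near P at (-0.1, -1.2) the arrows show no circulation. The curl there is ≈0.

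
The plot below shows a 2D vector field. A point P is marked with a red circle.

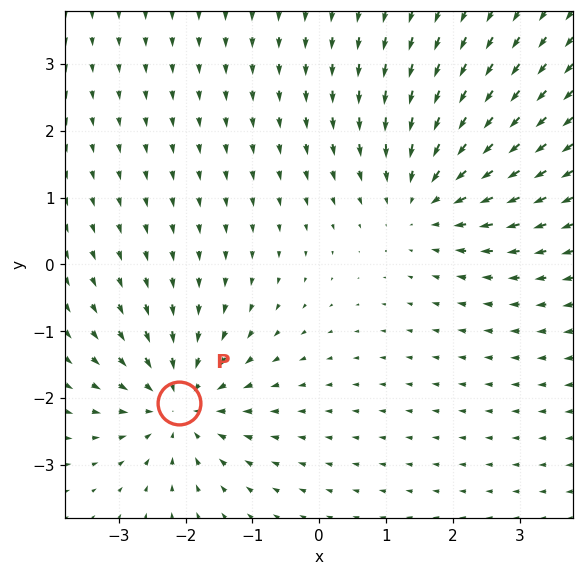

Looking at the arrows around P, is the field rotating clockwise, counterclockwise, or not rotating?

not rotating

Near P at (-2.1, -2.1) the arrows show no circulation. The curl there is ≈0.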